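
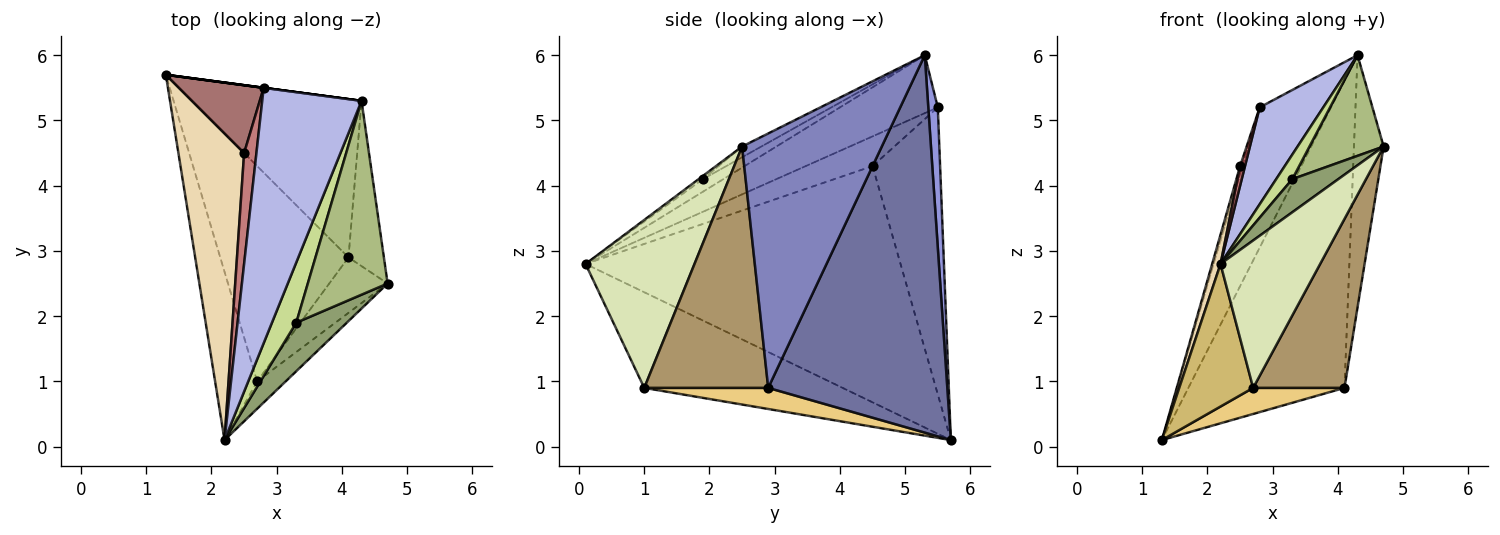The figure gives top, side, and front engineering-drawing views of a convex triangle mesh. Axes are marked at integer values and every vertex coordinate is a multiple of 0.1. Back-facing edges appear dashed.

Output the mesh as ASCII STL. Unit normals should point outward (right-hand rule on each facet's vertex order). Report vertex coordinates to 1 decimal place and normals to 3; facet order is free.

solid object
 facet normal 0.714 0.622 -0.321
  outer loop
   vertex 4.1 2.9 0.9
   vertex 1.3 5.7 0.1
   vertex 4.3 5.3 6.0
  endloop
 endfacet
 facet normal 0.969 0.206 -0.135
  outer loop
   vertex 4.1 2.9 0.9
   vertex 4.3 5.3 6.0
   vertex 4.7 2.5 4.6
  endloop
 endfacet
 facet normal 0.132 0.991 0.000
  outer loop
   vertex 2.8 5.5 5.2
   vertex 4.3 5.3 6.0
   vertex 1.3 5.7 0.1
  endloop
 endfacet
 facet normal -0.479 -0.311 0.821
  outer loop
   vertex 2.8 5.5 5.2
   vertex 2.2 0.1 2.8
   vertex 4.3 5.3 6.0
  endloop
 endfacet
 facet normal -0.053 -0.563 0.825
  outer loop
   vertex 3.3 1.9 4.1
   vertex 2.2 0.1 2.8
   vertex 4.7 2.5 4.6
  endloop
 endfacet
 facet normal -0.119 -0.458 0.881
  outer loop
   vertex 3.3 1.9 4.1
   vertex 4.7 2.5 4.6
   vertex 4.3 5.3 6.0
  endloop
 endfacet
 facet normal -0.431 -0.340 0.836
  outer loop
   vertex 3.3 1.9 4.1
   vertex 4.3 5.3 6.0
   vertex 2.2 0.1 2.8
  endloop
 endfacet
 facet normal 0.732 -0.670 -0.124
  outer loop
   vertex 2.7 1.0 0.9
   vertex 4.7 2.5 4.6
   vertex 2.2 0.1 2.8
  endloop
 endfacet
 facet normal 0.790 -0.582 -0.191
  outer loop
   vertex 2.7 1.0 0.9
   vertex 4.1 2.9 0.9
   vertex 4.7 2.5 4.6
  endloop
 endfacet
 facet normal -0.866 -0.323 -0.381
  outer loop
   vertex 2.7 1.0 0.9
   vertex 2.2 0.1 2.8
   vertex 1.3 5.7 0.1
  endloop
 endfacet
 facet normal 0.161 -0.119 -0.980
  outer loop
   vertex 2.7 1.0 0.9
   vertex 1.3 5.7 0.1
   vertex 4.1 2.9 0.9
  endloop
 endfacet
 facet normal -0.963 -0.026 0.268
  outer loop
   vertex 2.5 4.5 4.3
   vertex 1.3 5.7 0.1
   vertex 2.2 0.1 2.8
  endloop
 endfacet
 facet normal -0.959 0.033 0.283
  outer loop
   vertex 2.5 4.5 4.3
   vertex 2.8 5.5 5.2
   vertex 1.3 5.7 0.1
  endloop
 endfacet
 facet normal -0.922 -0.067 0.382
  outer loop
   vertex 2.5 4.5 4.3
   vertex 2.2 0.1 2.8
   vertex 2.8 5.5 5.2
  endloop
 endfacet
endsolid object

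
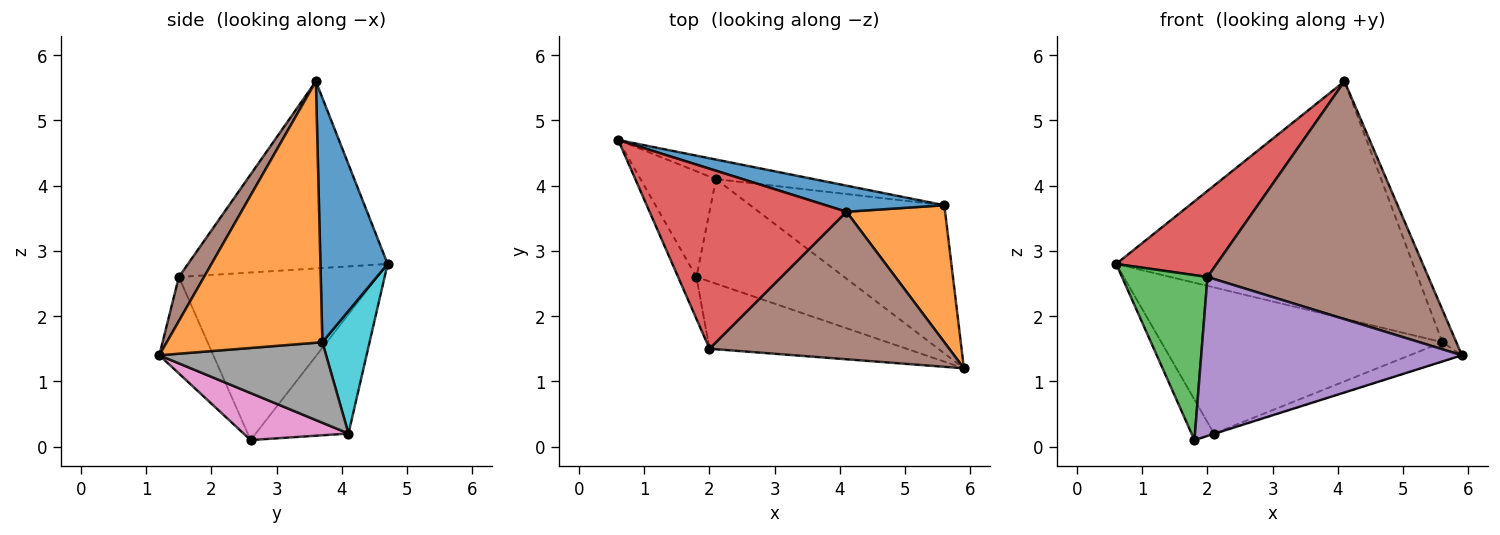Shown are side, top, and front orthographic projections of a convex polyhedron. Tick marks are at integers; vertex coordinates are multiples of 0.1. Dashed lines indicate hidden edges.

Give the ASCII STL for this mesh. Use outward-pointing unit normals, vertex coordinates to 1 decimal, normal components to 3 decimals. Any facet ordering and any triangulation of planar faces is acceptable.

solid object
 facet normal 0.220 0.970 0.107
  outer loop
   vertex 5.6 3.7 1.6
   vertex 0.6 4.7 2.8
   vertex 4.1 3.6 5.6
  endloop
 endfacet
 facet normal 0.932 0.084 0.352
  outer loop
   vertex 5.6 3.7 1.6
   vertex 4.1 3.6 5.6
   vertex 5.9 1.2 1.4
  endloop
 endfacet
 facet normal -0.914 -0.394 -0.100
  outer loop
   vertex 2.0 1.5 2.6
   vertex 0.6 4.7 2.8
   vertex 1.8 2.6 0.1
  endloop
 endfacet
 facet normal -0.651 -0.328 0.685
  outer loop
   vertex 2.0 1.5 2.6
   vertex 4.1 3.6 5.6
   vertex 0.6 4.7 2.8
  endloop
 endfacet
 facet normal -0.187 -0.905 -0.383
  outer loop
   vertex 2.0 1.5 2.6
   vertex 1.8 2.6 0.1
   vertex 5.9 1.2 1.4
  endloop
 endfacet
 facet normal 0.096 -0.846 0.525
  outer loop
   vertex 2.0 1.5 2.6
   vertex 5.9 1.2 1.4
   vertex 4.1 3.6 5.6
  endloop
 endfacet
 facet normal 0.303 0.003 -0.953
  outer loop
   vertex 2.1 4.1 0.2
   vertex 5.9 1.2 1.4
   vertex 1.8 2.6 0.1
  endloop
 endfacet
 facet normal 0.380 0.119 -0.917
  outer loop
   vertex 2.1 4.1 0.2
   vertex 5.6 3.7 1.6
   vertex 5.9 1.2 1.4
  endloop
 endfacet
 facet normal -0.828 0.200 -0.524
  outer loop
   vertex 2.1 4.1 0.2
   vertex 1.8 2.6 0.1
   vertex 0.6 4.7 2.8
  endloop
 endfacet
 facet normal 0.164 0.978 -0.131
  outer loop
   vertex 2.1 4.1 0.2
   vertex 0.6 4.7 2.8
   vertex 5.6 3.7 1.6
  endloop
 endfacet
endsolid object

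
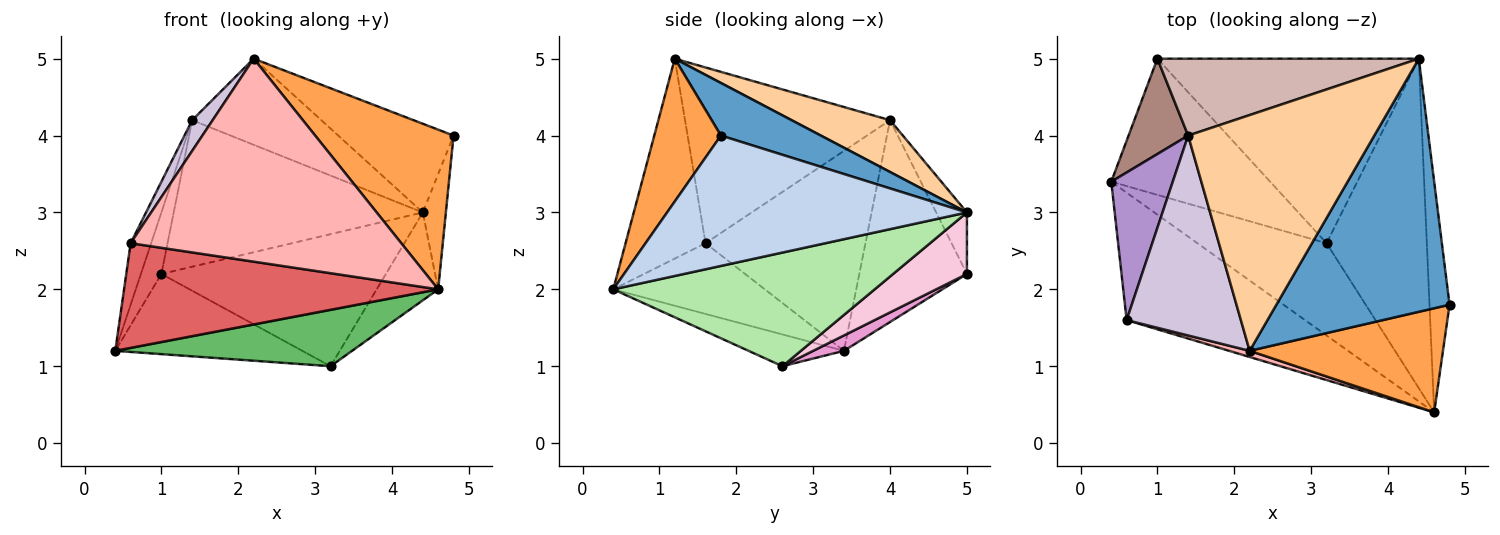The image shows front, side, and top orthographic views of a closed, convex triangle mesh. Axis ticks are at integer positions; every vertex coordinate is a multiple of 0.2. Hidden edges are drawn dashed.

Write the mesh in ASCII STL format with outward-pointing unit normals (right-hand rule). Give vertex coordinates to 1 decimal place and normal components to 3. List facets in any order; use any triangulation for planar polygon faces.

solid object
 facet normal 0.276 0.318 0.907
  outer loop
   vertex 2.2 1.2 5.0
   vertex 4.8 1.8 4.0
   vertex 4.4 5.0 3.0
  endloop
 endfacet
 facet normal 0.986 0.076 -0.152
  outer loop
   vertex 4.6 0.4 2.0
   vertex 4.4 5.0 3.0
   vertex 4.8 1.8 4.0
  endloop
 endfacet
 facet normal 0.374 -0.777 0.506
  outer loop
   vertex 4.6 0.4 2.0
   vertex 4.8 1.8 4.0
   vertex 2.2 1.2 5.0
  endloop
 endfacet
 facet normal 0.253 0.332 0.909
  outer loop
   vertex 1.4 4.0 4.2
   vertex 2.2 1.2 5.0
   vertex 4.4 5.0 3.0
  endloop
 endfacet
 facet normal -0.205 -0.510 -0.835
  outer loop
   vertex 3.2 2.6 1.0
   vertex 4.6 0.4 2.0
   vertex 0.4 3.4 1.2
  endloop
 endfacet
 facet normal 0.738 0.174 -0.652
  outer loop
   vertex 3.2 2.6 1.0
   vertex 4.4 5.0 3.0
   vertex 4.6 0.4 2.0
  endloop
 endfacet
 facet normal -0.293 -0.607 -0.739
  outer loop
   vertex 0.6 1.6 2.6
   vertex 0.4 3.4 1.2
   vertex 4.6 0.4 2.0
  endloop
 endfacet
 facet normal -0.283 -0.959 0.029
  outer loop
   vertex 0.6 1.6 2.6
   vertex 4.6 0.4 2.0
   vertex 2.2 1.2 5.0
  endloop
 endfacet
 facet normal -0.949 0.122 0.292
  outer loop
   vertex 0.6 1.6 2.6
   vertex 1.4 4.0 4.2
   vertex 0.4 3.4 1.2
  endloop
 endfacet
 facet normal -0.836 -0.084 0.543
  outer loop
   vertex 0.6 1.6 2.6
   vertex 2.2 1.2 5.0
   vertex 1.4 4.0 4.2
  endloop
 endfacet
 facet normal -0.943 0.180 0.279
  outer loop
   vertex 1.0 5.0 2.2
   vertex 0.4 3.4 1.2
   vertex 1.4 4.0 4.2
  endloop
 endfacet
 facet normal -0.109 0.880 0.462
  outer loop
   vertex 1.0 5.0 2.2
   vertex 1.4 4.0 4.2
   vertex 4.4 5.0 3.0
  endloop
 endfacet
 facet normal 0.083 0.506 -0.859
  outer loop
   vertex 1.0 5.0 2.2
   vertex 3.2 2.6 1.0
   vertex 0.4 3.4 1.2
  endloop
 endfacet
 facet normal 0.188 0.572 -0.799
  outer loop
   vertex 1.0 5.0 2.2
   vertex 4.4 5.0 3.0
   vertex 3.2 2.6 1.0
  endloop
 endfacet
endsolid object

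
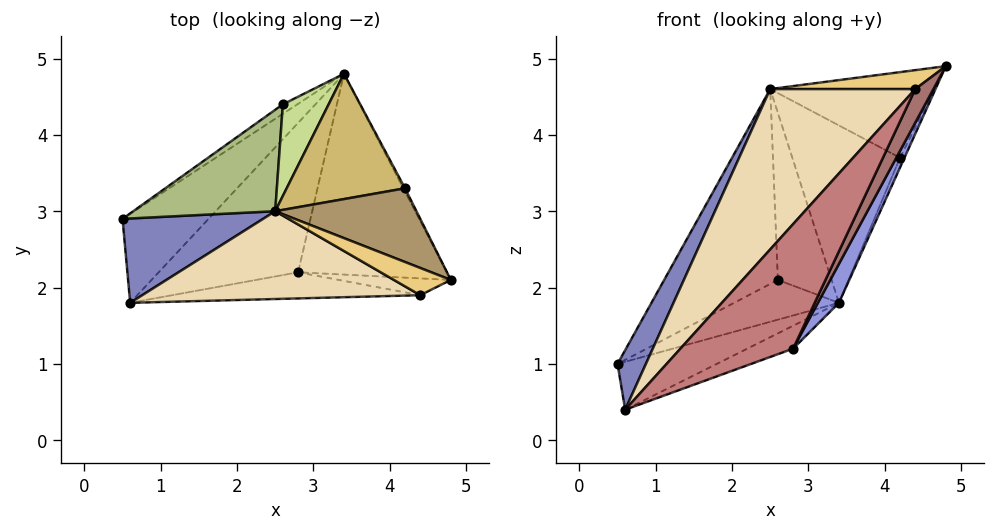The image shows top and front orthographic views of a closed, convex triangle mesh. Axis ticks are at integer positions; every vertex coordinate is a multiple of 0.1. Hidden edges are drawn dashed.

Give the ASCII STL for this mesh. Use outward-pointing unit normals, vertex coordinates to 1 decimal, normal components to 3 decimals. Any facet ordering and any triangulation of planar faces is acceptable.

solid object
 facet normal -0.068 0.473 -0.878
  outer loop
   vertex 0.6 1.8 0.4
   vertex 0.5 2.9 1.0
   vertex 3.4 4.8 1.8
  endloop
 endfacet
 facet normal -0.822 -0.329 0.466
  outer loop
   vertex 2.5 3.0 4.6
   vertex 0.5 2.9 1.0
   vertex 0.6 1.8 0.4
  endloop
 endfacet
 facet normal 0.875 -0.092 -0.475
  outer loop
   vertex 2.8 2.2 1.2
   vertex 3.4 4.8 1.8
   vertex 4.8 2.1 4.9
  endloop
 endfacet
 facet normal 0.315 0.144 -0.938
  outer loop
   vertex 2.8 2.2 1.2
   vertex 0.6 1.8 0.4
   vertex 3.4 4.8 1.8
  endloop
 endfacet
 facet normal -0.497 0.844 -0.201
  outer loop
   vertex 2.6 4.4 2.1
   vertex 3.4 4.8 1.8
   vertex 0.5 2.9 1.0
  endloop
 endfacet
 facet normal -0.659 0.667 0.347
  outer loop
   vertex 2.6 4.4 2.1
   vertex 0.5 2.9 1.0
   vertex 2.5 3.0 4.6
  endloop
 endfacet
 facet normal -0.250 0.849 0.465
  outer loop
   vertex 2.6 4.4 2.1
   vertex 2.5 3.0 4.6
   vertex 3.4 4.8 1.8
  endloop
 endfacet
 facet normal 0.930 0.349 -0.116
  outer loop
   vertex 4.2 3.3 3.7
   vertex 4.8 2.1 4.9
   vertex 3.4 4.8 1.8
  endloop
 endfacet
 facet normal 0.207 0.742 0.638
  outer loop
   vertex 4.2 3.3 3.7
   vertex 2.5 3.0 4.6
   vertex 4.8 2.1 4.9
  endloop
 endfacet
 facet normal 0.159 0.806 0.570
  outer loop
   vertex 4.2 3.3 3.7
   vertex 3.4 4.8 1.8
   vertex 2.5 3.0 4.6
  endloop
 endfacet
 facet normal -0.314 -0.542 0.780
  outer loop
   vertex 4.4 1.9 4.6
   vertex 4.8 2.1 4.9
   vertex 2.5 3.0 4.6
  endloop
 endfacet
 facet normal -0.453 -0.782 0.428
  outer loop
   vertex 4.4 1.9 4.6
   vertex 2.5 3.0 4.6
   vertex 0.6 1.8 0.4
  endloop
 endfacet
 facet normal 0.616 -0.704 -0.352
  outer loop
   vertex 4.4 1.9 4.6
   vertex 2.8 2.2 1.2
   vertex 4.8 2.1 4.9
  endloop
 endfacet
 facet normal 0.245 -0.949 -0.199
  outer loop
   vertex 4.4 1.9 4.6
   vertex 0.6 1.8 0.4
   vertex 2.8 2.2 1.2
  endloop
 endfacet
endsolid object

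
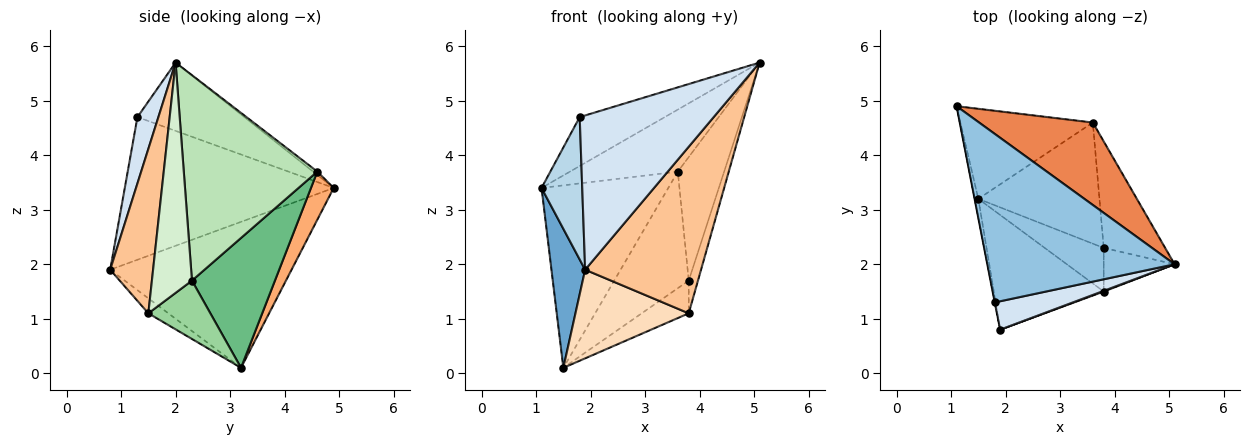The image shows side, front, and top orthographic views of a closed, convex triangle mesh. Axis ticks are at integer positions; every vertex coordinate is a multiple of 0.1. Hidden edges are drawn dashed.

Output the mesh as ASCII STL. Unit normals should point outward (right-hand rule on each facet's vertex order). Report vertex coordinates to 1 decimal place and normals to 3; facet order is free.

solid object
 facet normal -0.983 -0.183 -0.025
  outer loop
   vertex 1.5 3.2 0.1
   vertex 1.9 0.8 1.9
   vertex 1.1 4.9 3.4
  endloop
 endfacet
 facet normal -0.330 0.263 0.906
  outer loop
   vertex 1.8 1.3 4.7
   vertex 5.1 2.0 5.7
   vertex 1.1 4.9 3.4
  endloop
 endfacet
 facet normal -0.982 -0.191 -0.001
  outer loop
   vertex 1.8 1.3 4.7
   vertex 1.1 4.9 3.4
   vertex 1.9 0.8 1.9
  endloop
 endfacet
 facet normal 0.152 -0.972 0.179
  outer loop
   vertex 1.8 1.3 4.7
   vertex 1.9 0.8 1.9
   vertex 5.1 2.0 5.7
  endloop
 endfacet
 facet normal -0.024 0.601 0.799
  outer loop
   vertex 3.6 4.6 3.7
   vertex 1.1 4.9 3.4
   vertex 5.1 2.0 5.7
  endloop
 endfacet
 facet normal 0.159 0.885 -0.437
  outer loop
   vertex 3.6 4.6 3.7
   vertex 1.5 3.2 0.1
   vertex 1.1 4.9 3.4
  endloop
 endfacet
 facet normal 0.347 -0.938 0.004
  outer loop
   vertex 3.8 1.5 1.1
   vertex 5.1 2.0 5.7
   vertex 1.9 0.8 1.9
  endloop
 endfacet
 facet normal -0.107 -0.608 -0.787
  outer loop
   vertex 3.8 1.5 1.1
   vertex 1.9 0.8 1.9
   vertex 1.5 3.2 0.1
  endloop
 endfacet
 facet normal 0.611 0.549 -0.570
  outer loop
   vertex 3.8 2.3 1.7
   vertex 1.5 3.2 0.1
   vertex 3.6 4.6 3.7
  endloop
 endfacet
 facet normal 0.621 0.471 -0.627
  outer loop
   vertex 3.8 2.3 1.7
   vertex 3.8 1.5 1.1
   vertex 1.5 3.2 0.1
  endloop
 endfacet
 facet normal 0.909 0.315 -0.272
  outer loop
   vertex 3.8 2.3 1.7
   vertex 3.6 4.6 3.7
   vertex 5.1 2.0 5.7
  endloop
 endfacet
 facet normal 0.933 0.215 -0.287
  outer loop
   vertex 3.8 2.3 1.7
   vertex 5.1 2.0 5.7
   vertex 3.8 1.5 1.1
  endloop
 endfacet
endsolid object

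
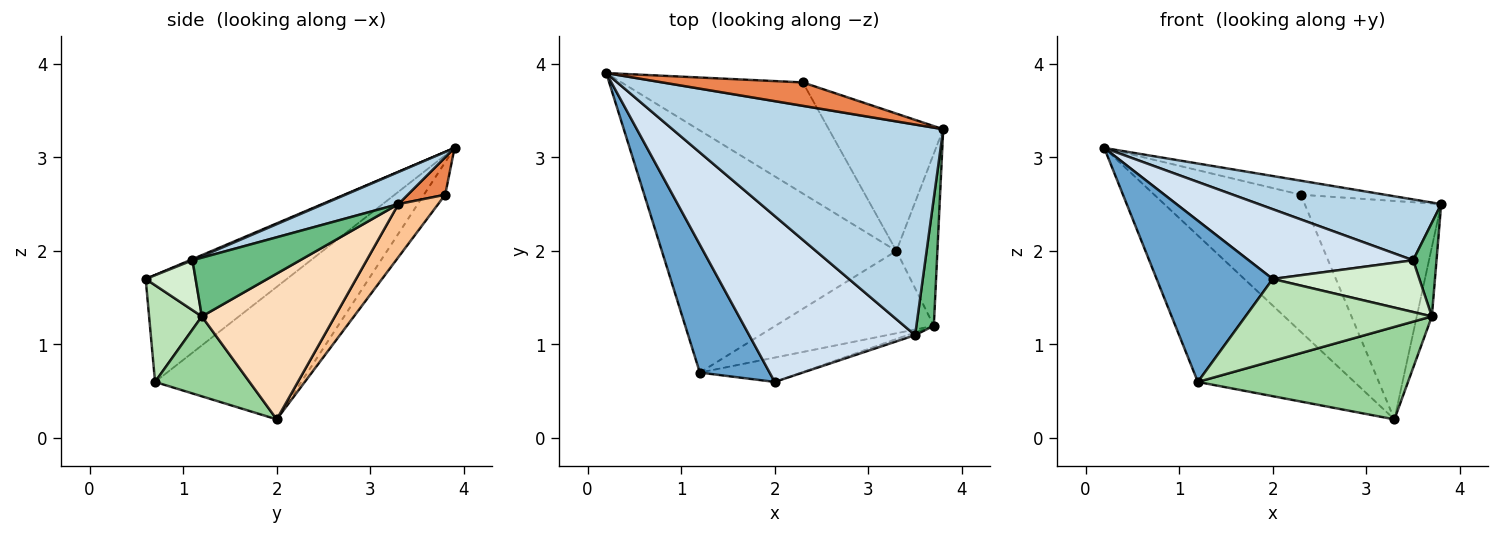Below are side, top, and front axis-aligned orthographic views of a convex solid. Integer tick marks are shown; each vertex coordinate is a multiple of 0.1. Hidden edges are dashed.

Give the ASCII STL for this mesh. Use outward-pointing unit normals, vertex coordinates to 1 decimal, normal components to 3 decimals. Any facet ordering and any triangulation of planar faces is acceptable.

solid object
 facet normal -0.690 -0.567 0.450
  outer loop
   vertex 1.2 0.7 0.6
   vertex 2.0 0.6 1.7
   vertex 0.2 3.9 3.1
  endloop
 endfacet
 facet normal -0.435 0.466 -0.770
  outer loop
   vertex 1.2 0.7 0.6
   vertex 0.2 3.9 3.1
   vertex 3.3 2.0 0.2
  endloop
 endfacet
 facet normal 0.113 -0.276 0.955
  outer loop
   vertex 3.5 1.1 1.9
   vertex 3.8 3.3 2.5
   vertex 0.2 3.9 3.1
  endloop
 endfacet
 facet normal 0.006 -0.388 0.922
  outer loop
   vertex 3.5 1.1 1.9
   vertex 0.2 3.9 3.1
   vertex 2.0 0.6 1.7
  endloop
 endfacet
 facet normal 0.223 0.502 0.836
  outer loop
   vertex 2.3 3.8 2.6
   vertex 0.2 3.9 3.1
   vertex 3.8 3.3 2.5
  endloop
 endfacet
 facet normal -0.112 0.772 -0.626
  outer loop
   vertex 2.3 3.8 2.6
   vertex 3.3 2.0 0.2
   vertex 0.2 3.9 3.1
  endloop
 endfacet
 facet normal 0.240 0.822 -0.517
  outer loop
   vertex 2.3 3.8 2.6
   vertex 3.8 3.3 2.5
   vertex 3.3 2.0 0.2
  endloop
 endfacet
 facet normal 0.957 0.108 -0.269
  outer loop
   vertex 3.7 1.2 1.3
   vertex 3.3 2.0 0.2
   vertex 3.8 3.3 2.5
  endloop
 endfacet
 facet normal 0.938 -0.204 0.279
  outer loop
   vertex 3.7 1.2 1.3
   vertex 3.8 3.3 2.5
   vertex 3.5 1.1 1.9
  endloop
 endfacet
 facet normal 0.318 -0.708 -0.631
  outer loop
   vertex 3.7 1.2 1.3
   vertex 1.2 0.7 0.6
   vertex 3.3 2.0 0.2
  endloop
 endfacet
 facet normal 0.262 -0.925 -0.275
  outer loop
   vertex 3.7 1.2 1.3
   vertex 2.0 0.6 1.7
   vertex 1.2 0.7 0.6
  endloop
 endfacet
 facet normal 0.322 -0.945 -0.050
  outer loop
   vertex 3.7 1.2 1.3
   vertex 3.5 1.1 1.9
   vertex 2.0 0.6 1.7
  endloop
 endfacet
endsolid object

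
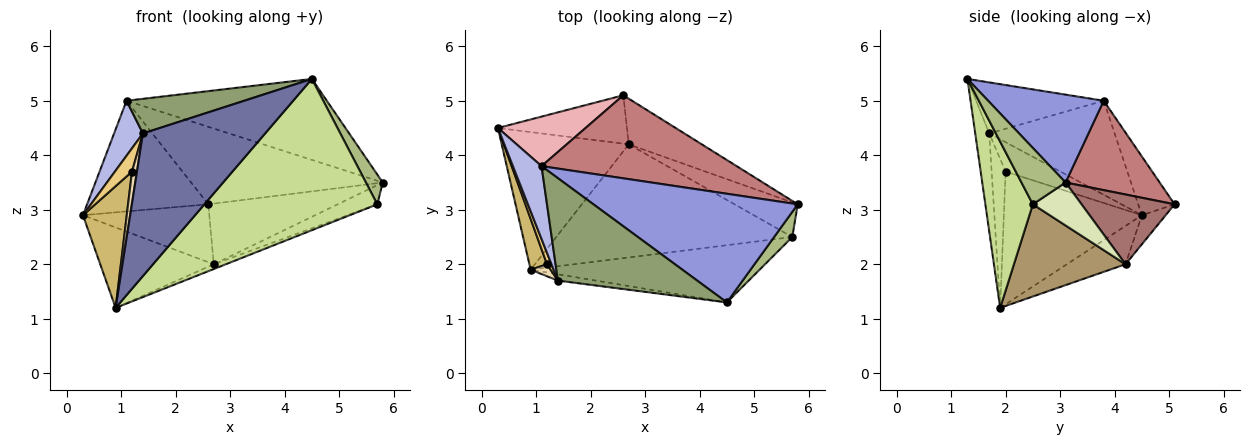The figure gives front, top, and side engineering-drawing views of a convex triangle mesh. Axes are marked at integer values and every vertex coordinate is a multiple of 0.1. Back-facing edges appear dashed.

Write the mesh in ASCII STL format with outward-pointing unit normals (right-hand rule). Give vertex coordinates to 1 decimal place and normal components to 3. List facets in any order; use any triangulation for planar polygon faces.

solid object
 facet normal -0.114 -0.993 -0.044
  outer loop
   vertex 1.4 1.7 4.4
   vertex 0.9 1.9 1.2
   vertex 4.5 1.3 5.4
  endloop
 endfacet
 facet normal -0.252 0.488 -0.836
  outer loop
   vertex 2.7 4.2 2.0
   vertex 0.9 1.9 1.2
   vertex 0.3 4.5 2.9
  endloop
 endfacet
 facet normal 0.326 0.565 0.758
  outer loop
   vertex 1.1 3.8 5.0
   vertex 4.5 1.3 5.4
   vertex 5.8 3.1 3.5
  endloop
 endfacet
 facet normal -0.934 -0.215 0.284
  outer loop
   vertex 1.1 3.8 5.0
   vertex 0.3 4.5 2.9
   vertex 1.4 1.7 4.4
  endloop
 endfacet
 facet normal -0.328 -0.303 0.895
  outer loop
   vertex 1.1 3.8 5.0
   vertex 1.4 1.7 4.4
   vertex 4.5 1.3 5.4
  endloop
 endfacet
 facet normal 0.895 -0.341 0.289
  outer loop
   vertex 5.7 2.5 3.1
   vertex 5.8 3.1 3.5
   vertex 4.5 1.3 5.4
  endloop
 endfacet
 facet normal 0.249 -0.906 -0.343
  outer loop
   vertex 5.7 2.5 3.1
   vertex 4.5 1.3 5.4
   vertex 0.9 1.9 1.2
  endloop
 endfacet
 facet normal 0.511 0.416 -0.752
  outer loop
   vertex 5.7 2.5 3.1
   vertex 2.7 4.2 2.0
   vertex 5.8 3.1 3.5
  endloop
 endfacet
 facet normal 0.364 0.039 -0.931
  outer loop
   vertex 5.7 2.5 3.1
   vertex 0.9 1.9 1.2
   vertex 2.7 4.2 2.0
  endloop
 endfacet
 facet normal -0.946 -0.300 0.125
  outer loop
   vertex 1.2 2.0 3.7
   vertex 0.3 4.5 2.9
   vertex 0.9 1.9 1.2
  endloop
 endfacet
 facet normal -0.945 -0.294 0.144
  outer loop
   vertex 1.2 2.0 3.7
   vertex 1.4 1.7 4.4
   vertex 0.3 4.5 2.9
  endloop
 endfacet
 facet normal -0.935 -0.331 0.125
  outer loop
   vertex 1.2 2.0 3.7
   vertex 0.9 1.9 1.2
   vertex 1.4 1.7 4.4
  endloop
 endfacet
 facet normal 0.498 0.693 -0.521
  outer loop
   vertex 2.6 5.1 3.1
   vertex 5.8 3.1 3.5
   vertex 2.7 4.2 2.0
  endloop
 endfacet
 facet normal 0.318 0.647 0.693
  outer loop
   vertex 2.6 5.1 3.1
   vertex 1.1 3.8 5.0
   vertex 5.8 3.1 3.5
  endloop
 endfacet
 facet normal -0.143 0.760 -0.634
  outer loop
   vertex 2.6 5.1 3.1
   vertex 2.7 4.2 2.0
   vertex 0.3 4.5 2.9
  endloop
 endfacet
 facet normal -0.264 0.880 0.394
  outer loop
   vertex 2.6 5.1 3.1
   vertex 0.3 4.5 2.9
   vertex 1.1 3.8 5.0
  endloop
 endfacet
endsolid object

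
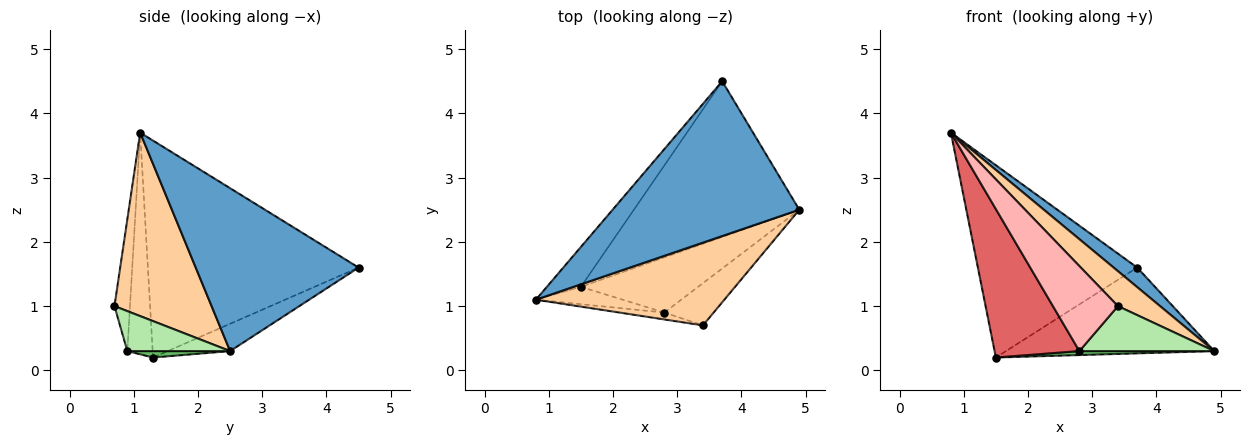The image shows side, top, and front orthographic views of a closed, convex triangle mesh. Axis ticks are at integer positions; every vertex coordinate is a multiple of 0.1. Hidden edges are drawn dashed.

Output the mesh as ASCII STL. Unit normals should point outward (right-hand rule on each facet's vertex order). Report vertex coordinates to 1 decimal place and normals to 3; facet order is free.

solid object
 facet normal 0.654 -0.095 0.750
  outer loop
   vertex 3.7 4.5 1.6
   vertex 0.8 1.1 3.7
   vertex 4.9 2.5 0.3
  endloop
 endfacet
 facet normal -0.791 0.598 -0.124
  outer loop
   vertex 1.5 1.3 0.2
   vertex 0.8 1.1 3.7
   vertex 3.7 4.5 1.6
  endloop
 endfacet
 facet normal -0.143 0.478 -0.867
  outer loop
   vertex 1.5 1.3 0.2
   vertex 3.7 4.5 1.6
   vertex 4.9 2.5 0.3
  endloop
 endfacet
 facet normal 0.668 -0.290 0.686
  outer loop
   vertex 3.4 0.7 1.0
   vertex 4.9 2.5 0.3
   vertex 0.8 1.1 3.7
  endloop
 endfacet
 facet normal 0.055 -0.072 -0.996
  outer loop
   vertex 2.8 0.9 0.3
   vertex 1.5 1.3 0.2
   vertex 4.9 2.5 0.3
  endloop
 endfacet
 facet normal 0.486 -0.637 -0.598
  outer loop
   vertex 2.8 0.9 0.3
   vertex 4.9 2.5 0.3
   vertex 3.4 0.7 1.0
  endloop
 endfacet
 facet normal -0.284 -0.952 -0.111
  outer loop
   vertex 2.8 0.9 0.3
   vertex 0.8 1.1 3.7
   vertex 1.5 1.3 0.2
  endloop
 endfacet
 facet normal -0.231 -0.970 -0.079
  outer loop
   vertex 2.8 0.9 0.3
   vertex 3.4 0.7 1.0
   vertex 0.8 1.1 3.7
  endloop
 endfacet
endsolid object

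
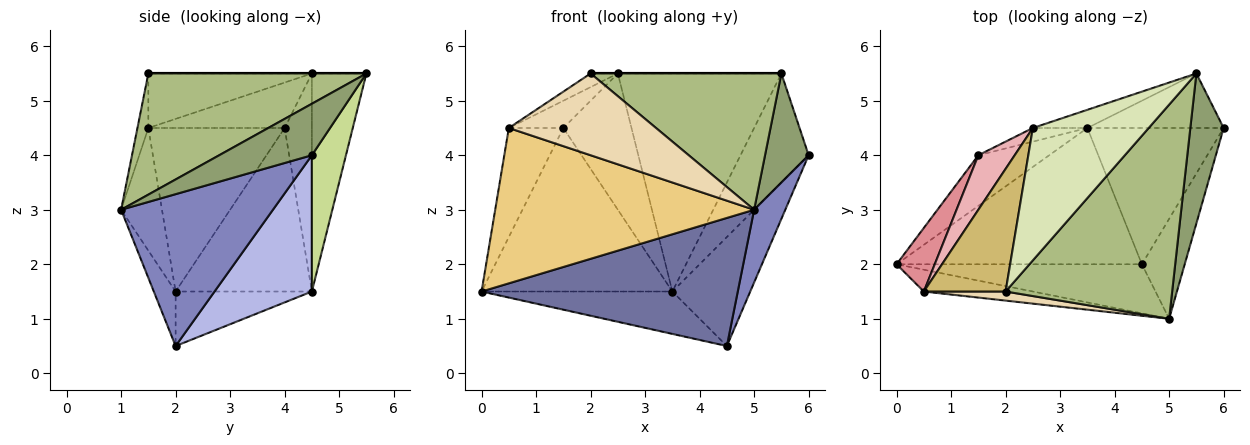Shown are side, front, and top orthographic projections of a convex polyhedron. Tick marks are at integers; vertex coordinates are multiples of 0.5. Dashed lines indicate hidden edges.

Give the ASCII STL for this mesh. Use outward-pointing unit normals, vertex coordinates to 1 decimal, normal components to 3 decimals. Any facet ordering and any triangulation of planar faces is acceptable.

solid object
 facet normal -0.079 -0.931 -0.357
  outer loop
   vertex 4.5 2.0 0.5
   vertex 5.0 1.0 3.0
   vertex 0.0 2.0 1.5
  endloop
 endfacet
 facet normal 0.944 -0.194 -0.266
  outer loop
   vertex 4.5 2.0 0.5
   vertex 6.0 4.5 4.0
   vertex 5.0 1.0 3.0
  endloop
 endfacet
 facet normal -0.208 0.291 -0.934
  outer loop
   vertex 3.5 4.5 1.5
   vertex 4.5 2.0 0.5
   vertex 0.0 2.0 1.5
  endloop
 endfacet
 facet normal 0.615 0.492 -0.615
  outer loop
   vertex 3.5 4.5 1.5
   vertex 6.0 4.5 4.0
   vertex 4.5 2.0 0.5
  endloop
 endfacet
 facet normal 0.781 -0.367 0.505
  outer loop
   vertex 5.5 5.5 5.5
   vertex 5.0 1.0 3.0
   vertex 6.0 4.5 4.0
  endloop
 endfacet
 facet normal 0.523 -0.458 0.719
  outer loop
   vertex 5.5 5.5 5.5
   vertex 2.0 1.5 5.5
   vertex 5.0 1.0 3.0
  endloop
 endfacet
 facet normal 0.408 0.816 -0.408
  outer loop
   vertex 5.5 5.5 5.5
   vertex 6.0 4.5 4.0
   vertex 3.5 4.5 1.5
  endloop
 endfacet
 facet normal 0.000 0.000 1.000
  outer loop
   vertex 2.5 4.5 5.5
   vertex 2.0 1.5 5.5
   vertex 5.5 5.5 5.5
  endloop
 endfacet
 facet normal -0.315 0.946 -0.079
  outer loop
   vertex 2.5 4.5 5.5
   vertex 5.5 5.5 5.5
   vertex 3.5 4.5 1.5
  endloop
 endfacet
 facet normal -0.552 0.092 0.829
  outer loop
   vertex 0.5 1.5 4.5
   vertex 2.0 1.5 5.5
   vertex 2.5 4.5 5.5
  endloop
 endfacet
 facet normal -0.154 -0.978 -0.137
  outer loop
   vertex 0.5 1.5 4.5
   vertex 0.0 2.0 1.5
   vertex 5.0 1.0 3.0
  endloop
 endfacet
 facet normal -0.073 -0.991 0.110
  outer loop
   vertex 0.5 1.5 4.5
   vertex 5.0 1.0 3.0
   vertex 2.0 1.5 5.5
  endloop
 endfacet
 facet normal -0.564 0.789 -0.244
  outer loop
   vertex 1.5 4.0 4.5
   vertex 3.5 4.5 1.5
   vertex 0.0 2.0 1.5
  endloop
 endfacet
 facet normal -0.370 0.925 -0.092
  outer loop
   vertex 1.5 4.0 4.5
   vertex 2.5 4.5 5.5
   vertex 3.5 4.5 1.5
  endloop
 endfacet
 facet normal -0.907 0.363 0.212
  outer loop
   vertex 1.5 4.0 4.5
   vertex 0.0 2.0 1.5
   vertex 0.5 1.5 4.5
  endloop
 endfacet
 facet normal -0.745 0.298 0.596
  outer loop
   vertex 1.5 4.0 4.5
   vertex 0.5 1.5 4.5
   vertex 2.5 4.5 5.5
  endloop
 endfacet
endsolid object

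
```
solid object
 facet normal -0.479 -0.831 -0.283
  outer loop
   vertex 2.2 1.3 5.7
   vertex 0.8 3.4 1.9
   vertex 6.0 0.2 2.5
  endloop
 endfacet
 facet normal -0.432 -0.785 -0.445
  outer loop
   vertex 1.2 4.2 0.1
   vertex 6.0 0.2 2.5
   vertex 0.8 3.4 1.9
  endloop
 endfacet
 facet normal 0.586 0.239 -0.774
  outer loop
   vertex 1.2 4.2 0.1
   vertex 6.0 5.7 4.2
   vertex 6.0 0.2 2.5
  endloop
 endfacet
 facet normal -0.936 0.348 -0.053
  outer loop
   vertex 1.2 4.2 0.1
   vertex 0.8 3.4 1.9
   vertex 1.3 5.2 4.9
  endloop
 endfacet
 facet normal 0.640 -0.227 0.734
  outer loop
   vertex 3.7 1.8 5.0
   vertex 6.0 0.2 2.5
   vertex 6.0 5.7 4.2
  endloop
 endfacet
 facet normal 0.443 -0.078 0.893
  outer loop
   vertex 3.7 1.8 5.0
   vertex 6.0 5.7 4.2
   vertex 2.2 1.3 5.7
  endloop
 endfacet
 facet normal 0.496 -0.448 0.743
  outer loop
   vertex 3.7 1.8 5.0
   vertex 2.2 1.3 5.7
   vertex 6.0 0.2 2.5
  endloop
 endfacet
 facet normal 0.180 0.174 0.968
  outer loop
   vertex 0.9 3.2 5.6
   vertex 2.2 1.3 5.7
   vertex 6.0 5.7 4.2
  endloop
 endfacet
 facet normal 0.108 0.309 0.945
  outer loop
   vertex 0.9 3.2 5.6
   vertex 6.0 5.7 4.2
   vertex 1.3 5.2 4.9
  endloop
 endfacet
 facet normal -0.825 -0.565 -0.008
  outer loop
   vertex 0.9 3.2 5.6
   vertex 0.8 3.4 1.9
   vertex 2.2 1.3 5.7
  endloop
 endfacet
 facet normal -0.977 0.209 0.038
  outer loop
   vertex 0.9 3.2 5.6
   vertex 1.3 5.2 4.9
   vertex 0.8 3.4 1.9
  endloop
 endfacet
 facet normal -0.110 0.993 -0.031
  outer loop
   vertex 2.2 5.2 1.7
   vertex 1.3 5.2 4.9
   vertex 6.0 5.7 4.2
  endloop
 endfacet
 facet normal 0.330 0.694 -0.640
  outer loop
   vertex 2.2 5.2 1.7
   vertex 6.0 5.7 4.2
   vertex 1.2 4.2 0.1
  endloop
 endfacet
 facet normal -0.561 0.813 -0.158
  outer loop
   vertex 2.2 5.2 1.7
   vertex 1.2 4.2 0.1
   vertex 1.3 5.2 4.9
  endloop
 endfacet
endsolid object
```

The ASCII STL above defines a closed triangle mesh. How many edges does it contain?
21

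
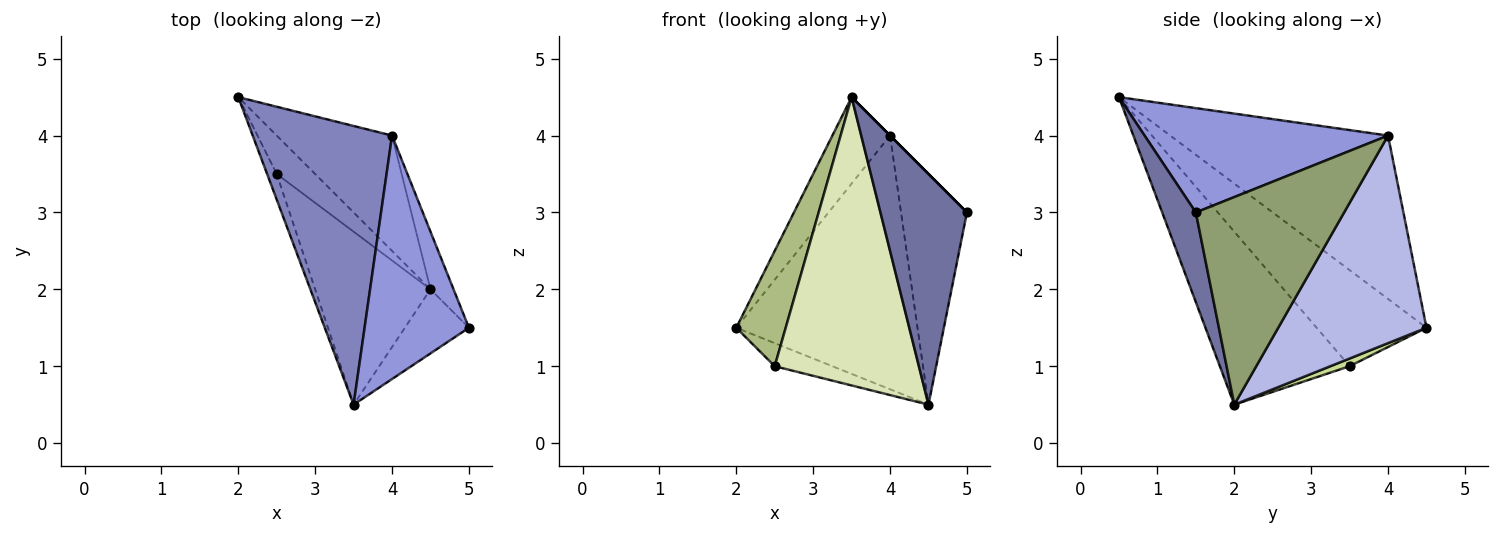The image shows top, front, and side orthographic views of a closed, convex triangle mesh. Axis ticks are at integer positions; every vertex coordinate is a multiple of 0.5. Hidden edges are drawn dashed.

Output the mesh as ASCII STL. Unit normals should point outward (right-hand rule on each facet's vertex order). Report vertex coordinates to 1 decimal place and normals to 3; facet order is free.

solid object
 facet normal 0.351 -0.902 -0.251
  outer loop
   vertex 4.5 2.0 0.5
   vertex 5.0 1.5 3.0
   vertex 3.5 0.5 4.5
  endloop
 endfacet
 facet normal -0.746 0.197 0.636
  outer loop
   vertex 4.0 4.0 4.0
   vertex 2.0 4.5 1.5
   vertex 3.5 0.5 4.5
  endloop
 endfacet
 facet normal 0.707 0.000 0.707
  outer loop
   vertex 4.0 4.0 4.0
   vertex 3.5 0.5 4.5
   vertex 5.0 1.5 3.0
  endloop
 endfacet
 facet normal 0.597 0.730 -0.332
  outer loop
   vertex 4.0 4.0 4.0
   vertex 4.5 2.0 0.5
   vertex 2.0 4.5 1.5
  endloop
 endfacet
 facet normal 0.909 0.404 -0.101
  outer loop
   vertex 4.0 4.0 4.0
   vertex 5.0 1.5 3.0
   vertex 4.5 2.0 0.5
  endloop
 endfacet
 facet normal -0.908 -0.409 -0.091
  outer loop
   vertex 2.5 3.5 1.0
   vertex 3.5 0.5 4.5
   vertex 2.0 4.5 1.5
  endloop
 endfacet
 facet normal 0.169 0.507 -0.845
  outer loop
   vertex 2.5 3.5 1.0
   vertex 2.0 4.5 1.5
   vertex 4.5 2.0 0.5
  endloop
 endfacet
 facet normal -0.611 -0.679 -0.407
  outer loop
   vertex 2.5 3.5 1.0
   vertex 4.5 2.0 0.5
   vertex 3.5 0.5 4.5
  endloop
 endfacet
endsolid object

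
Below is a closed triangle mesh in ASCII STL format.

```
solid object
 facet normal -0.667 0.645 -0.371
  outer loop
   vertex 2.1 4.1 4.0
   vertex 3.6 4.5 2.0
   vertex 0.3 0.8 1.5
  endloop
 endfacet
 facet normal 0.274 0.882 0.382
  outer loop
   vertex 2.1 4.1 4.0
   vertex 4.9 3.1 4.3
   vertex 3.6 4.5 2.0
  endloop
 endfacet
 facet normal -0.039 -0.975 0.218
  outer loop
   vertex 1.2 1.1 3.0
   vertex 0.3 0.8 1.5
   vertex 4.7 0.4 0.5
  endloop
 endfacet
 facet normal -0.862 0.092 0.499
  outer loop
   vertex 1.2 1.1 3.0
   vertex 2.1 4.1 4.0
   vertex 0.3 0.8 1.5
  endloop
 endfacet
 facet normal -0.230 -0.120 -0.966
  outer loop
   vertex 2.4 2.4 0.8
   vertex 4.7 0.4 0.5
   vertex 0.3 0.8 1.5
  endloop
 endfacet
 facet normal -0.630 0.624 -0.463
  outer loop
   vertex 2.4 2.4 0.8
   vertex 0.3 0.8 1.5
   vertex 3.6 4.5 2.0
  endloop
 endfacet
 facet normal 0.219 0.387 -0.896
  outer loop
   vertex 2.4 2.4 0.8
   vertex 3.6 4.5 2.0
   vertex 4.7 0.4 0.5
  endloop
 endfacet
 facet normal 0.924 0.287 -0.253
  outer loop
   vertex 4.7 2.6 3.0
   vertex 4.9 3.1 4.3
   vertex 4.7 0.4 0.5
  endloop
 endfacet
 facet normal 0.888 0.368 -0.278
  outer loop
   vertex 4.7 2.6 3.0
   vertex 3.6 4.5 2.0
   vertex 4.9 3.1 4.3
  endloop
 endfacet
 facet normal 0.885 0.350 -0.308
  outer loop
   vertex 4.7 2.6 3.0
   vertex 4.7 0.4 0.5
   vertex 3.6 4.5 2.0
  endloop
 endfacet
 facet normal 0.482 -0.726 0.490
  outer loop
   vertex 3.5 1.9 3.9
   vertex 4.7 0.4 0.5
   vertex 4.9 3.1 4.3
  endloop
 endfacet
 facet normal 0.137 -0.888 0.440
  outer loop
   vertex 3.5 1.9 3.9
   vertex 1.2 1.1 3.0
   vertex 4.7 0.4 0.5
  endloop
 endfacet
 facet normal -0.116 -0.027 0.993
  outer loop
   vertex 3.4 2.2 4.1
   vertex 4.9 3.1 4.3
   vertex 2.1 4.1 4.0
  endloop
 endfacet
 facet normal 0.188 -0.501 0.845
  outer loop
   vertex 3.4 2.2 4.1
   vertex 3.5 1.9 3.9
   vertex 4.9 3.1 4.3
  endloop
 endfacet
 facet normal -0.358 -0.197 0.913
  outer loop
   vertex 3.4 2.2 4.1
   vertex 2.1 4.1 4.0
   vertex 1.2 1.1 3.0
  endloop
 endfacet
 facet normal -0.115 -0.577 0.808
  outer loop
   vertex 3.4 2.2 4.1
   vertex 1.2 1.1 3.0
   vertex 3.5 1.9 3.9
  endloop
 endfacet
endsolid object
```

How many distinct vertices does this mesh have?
10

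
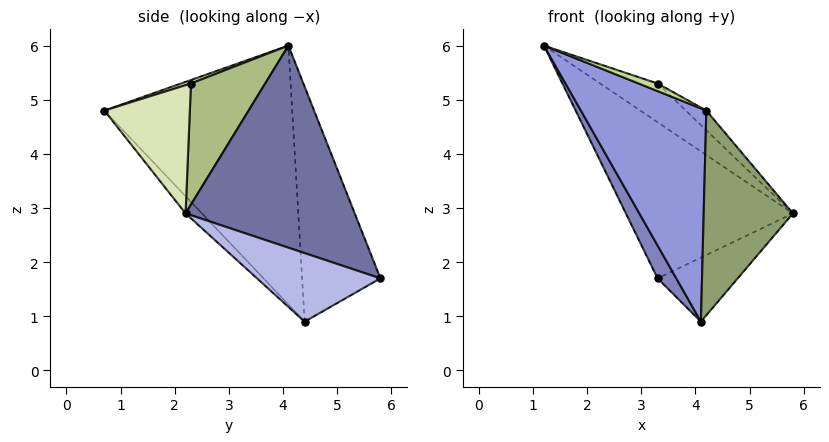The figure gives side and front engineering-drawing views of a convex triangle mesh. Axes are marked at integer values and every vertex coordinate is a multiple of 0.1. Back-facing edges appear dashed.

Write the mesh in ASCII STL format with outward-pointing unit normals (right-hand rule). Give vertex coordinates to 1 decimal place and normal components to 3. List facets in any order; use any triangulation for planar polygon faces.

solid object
 facet normal 0.603 0.596 0.530
  outer loop
   vertex 3.3 5.8 1.7
   vertex 1.2 4.1 6.0
   vertex 5.8 2.2 2.9
  endloop
 endfacet
 facet normal -0.846 -0.202 -0.493
  outer loop
   vertex 4.1 4.4 0.9
   vertex 1.2 4.1 6.0
   vertex 3.3 5.8 1.7
  endloop
 endfacet
 facet normal -0.742 -0.496 -0.451
  outer loop
   vertex 4.1 4.4 0.9
   vertex 4.2 0.7 4.8
   vertex 1.2 4.1 6.0
  endloop
 endfacet
 facet normal 0.833 0.541 -0.113
  outer loop
   vertex 4.1 4.4 0.9
   vertex 3.3 5.8 1.7
   vertex 5.8 2.2 2.9
  endloop
 endfacet
 facet normal -0.132 -0.721 -0.680
  outer loop
   vertex 4.1 4.4 0.9
   vertex 5.8 2.2 2.9
   vertex 4.2 0.7 4.8
  endloop
 endfacet
 facet normal 0.618 0.478 0.624
  outer loop
   vertex 3.3 2.3 5.3
   vertex 5.8 2.2 2.9
   vertex 1.2 4.1 6.0
  endloop
 endfacet
 facet normal 0.122 -0.233 0.965
  outer loop
   vertex 3.3 2.3 5.3
   vertex 1.2 4.1 6.0
   vertex 4.2 0.7 4.8
  endloop
 endfacet
 facet normal 0.686 0.165 0.708
  outer loop
   vertex 3.3 2.3 5.3
   vertex 4.2 0.7 4.8
   vertex 5.8 2.2 2.9
  endloop
 endfacet
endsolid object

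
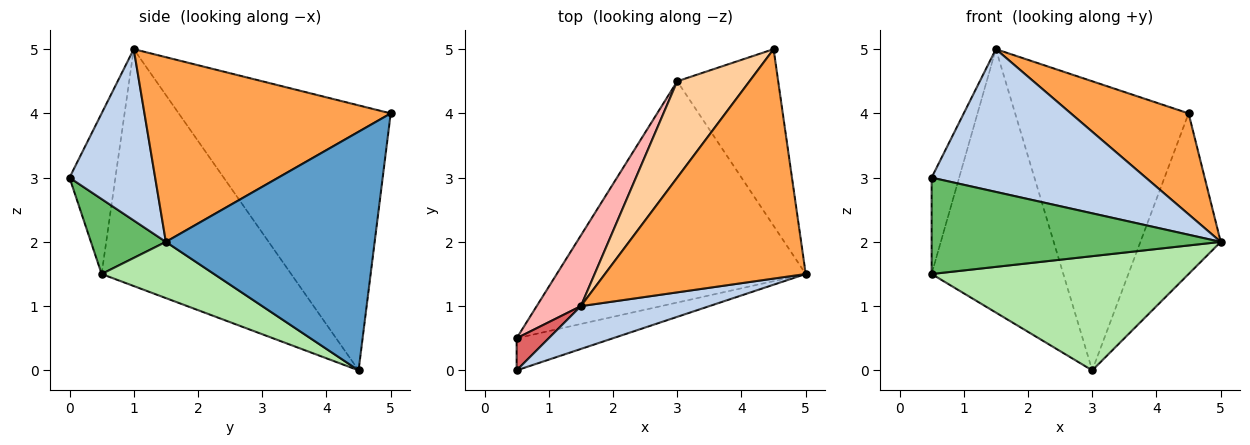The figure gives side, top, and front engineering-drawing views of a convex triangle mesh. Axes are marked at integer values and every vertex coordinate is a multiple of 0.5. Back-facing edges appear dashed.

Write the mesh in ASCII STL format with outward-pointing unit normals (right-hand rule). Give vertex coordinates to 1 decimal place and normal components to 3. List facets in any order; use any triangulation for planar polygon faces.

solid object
 facet normal 0.868 0.334 -0.367
  outer loop
   vertex 3.0 4.5 0.0
   vertex 4.5 5.0 4.0
   vertex 5.0 1.5 2.0
  endloop
 endfacet
 facet normal 0.358 -0.894 0.268
  outer loop
   vertex 1.5 1.0 5.0
   vertex 0.5 0.0 3.0
   vertex 5.0 1.5 2.0
  endloop
 endfacet
 facet normal 0.644 -0.308 0.700
  outer loop
   vertex 1.5 1.0 5.0
   vertex 5.0 1.5 2.0
   vertex 4.5 5.0 4.0
  endloop
 endfacet
 facet normal -0.757 0.620 0.207
  outer loop
   vertex 1.5 1.0 5.0
   vertex 4.5 5.0 4.0
   vertex 3.0 4.5 0.0
  endloop
 endfacet
 facet normal 0.239 -0.921 -0.307
  outer loop
   vertex 0.5 0.5 1.5
   vertex 5.0 1.5 2.0
   vertex 0.5 0.0 3.0
  endloop
 endfacet
 facet normal 0.197 -0.450 -0.871
  outer loop
   vertex 0.5 0.5 1.5
   vertex 3.0 4.5 0.0
   vertex 5.0 1.5 2.0
  endloop
 endfacet
 facet normal -0.845 0.507 0.169
  outer loop
   vertex 0.5 0.5 1.5
   vertex 0.5 0.0 3.0
   vertex 1.5 1.0 5.0
  endloop
 endfacet
 facet normal -0.812 0.564 0.151
  outer loop
   vertex 0.5 0.5 1.5
   vertex 1.5 1.0 5.0
   vertex 3.0 4.5 0.0
  endloop
 endfacet
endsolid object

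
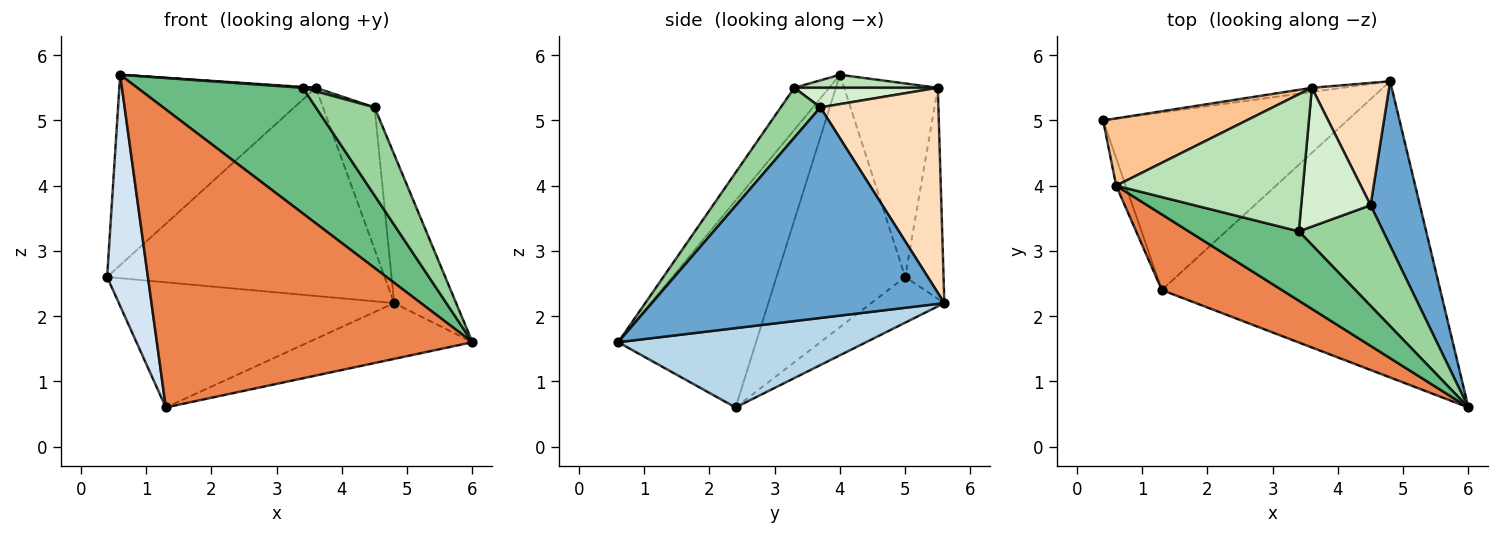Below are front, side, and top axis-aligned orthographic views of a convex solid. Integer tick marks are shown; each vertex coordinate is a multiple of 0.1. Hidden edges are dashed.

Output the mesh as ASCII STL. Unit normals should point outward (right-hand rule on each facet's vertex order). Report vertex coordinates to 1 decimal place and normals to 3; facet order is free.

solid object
 facet normal 0.954 0.202 0.223
  outer loop
   vertex 4.5 3.7 5.2
   vertex 6.0 0.6 1.6
   vertex 4.8 5.6 2.2
  endloop
 endfacet
 facet normal -0.151 0.569 -0.808
  outer loop
   vertex 1.3 2.4 0.6
   vertex 0.4 5.0 2.6
   vertex 4.8 5.6 2.2
  endloop
 endfacet
 facet normal 0.270 0.178 -0.946
  outer loop
   vertex 1.3 2.4 0.6
   vertex 4.8 5.6 2.2
   vertex 6.0 0.6 1.6
  endloop
 endfacet
 facet normal -0.953 -0.302 -0.036
  outer loop
   vertex 1.3 2.4 0.6
   vertex 0.6 4.0 5.7
   vertex 0.4 5.0 2.6
  endloop
 endfacet
 facet normal -0.390 -0.893 0.226
  outer loop
   vertex 1.3 2.4 0.6
   vertex 6.0 0.6 1.6
   vertex 0.6 4.0 5.7
  endloop
 endfacet
 facet normal -0.137 0.990 -0.020
  outer loop
   vertex 3.6 5.5 5.5
   vertex 4.8 5.6 2.2
   vertex 0.4 5.0 2.6
  endloop
 endfacet
 facet normal -0.410 0.860 0.304
  outer loop
   vertex 3.6 5.5 5.5
   vertex 0.4 5.0 2.6
   vertex 0.6 4.0 5.7
  endloop
 endfacet
 facet normal 0.866 0.379 0.326
  outer loop
   vertex 3.6 5.5 5.5
   vertex 4.5 3.7 5.2
   vertex 4.8 5.6 2.2
  endloop
 endfacet
 facet normal -0.181 -0.861 0.475
  outer loop
   vertex 3.4 3.3 5.5
   vertex 0.6 4.0 5.7
   vertex 6.0 0.6 1.6
  endloop
 endfacet
 facet normal 0.406 -0.602 0.688
  outer loop
   vertex 3.4 3.3 5.5
   vertex 6.0 0.6 1.6
   vertex 4.5 3.7 5.2
  endloop
 endfacet
 facet normal 0.070 -0.006 0.998
  outer loop
   vertex 3.4 3.3 5.5
   vertex 3.6 5.5 5.5
   vertex 0.6 4.0 5.7
  endloop
 endfacet
 facet normal 0.271 -0.025 0.962
  outer loop
   vertex 3.4 3.3 5.5
   vertex 4.5 3.7 5.2
   vertex 3.6 5.5 5.5
  endloop
 endfacet
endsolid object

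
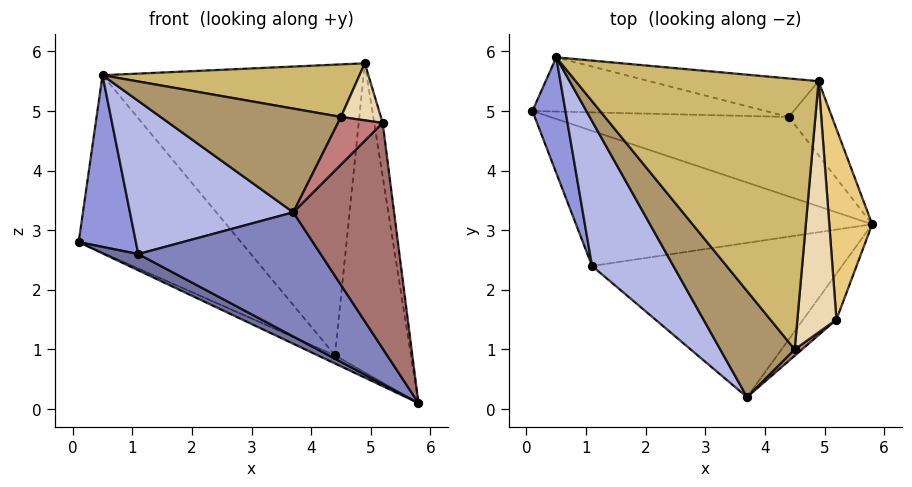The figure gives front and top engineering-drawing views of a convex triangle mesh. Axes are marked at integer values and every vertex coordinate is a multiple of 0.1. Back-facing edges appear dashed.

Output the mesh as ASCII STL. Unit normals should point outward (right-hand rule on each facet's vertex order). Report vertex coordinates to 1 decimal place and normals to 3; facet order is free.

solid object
 facet normal -0.454 -0.107 -0.884
  outer loop
   vertex 1.1 2.4 2.6
   vertex 0.1 5.0 2.8
   vertex 5.8 3.1 0.1
  endloop
 endfacet
 facet normal -0.306 -0.597 -0.742
  outer loop
   vertex 1.1 2.4 2.6
   vertex 5.8 3.1 0.1
   vertex 3.7 0.2 3.3
  endloop
 endfacet
 facet normal -0.898 -0.364 0.245
  outer loop
   vertex 1.1 2.4 2.6
   vertex 0.5 5.9 5.6
   vertex 0.1 5.0 2.8
  endloop
 endfacet
 facet normal -0.625 -0.567 0.537
  outer loop
   vertex 1.1 2.4 2.6
   vertex 3.7 0.2 3.3
   vertex 0.5 5.9 5.6
  endloop
 endfacet
 facet normal -0.401 0.094 -0.911
  outer loop
   vertex 4.4 4.9 0.9
   vertex 5.8 3.1 0.1
   vertex 0.1 5.0 2.8
  endloop
 endfacet
 facet normal 0.745 0.649 -0.155
  outer loop
   vertex 4.4 4.9 0.9
   vertex 4.9 5.5 5.8
   vertex 5.8 3.1 0.1
  endloop
 endfacet
 facet normal -0.106 0.951 -0.290
  outer loop
   vertex 4.4 4.9 0.9
   vertex 0.1 5.0 2.8
   vertex 0.5 5.9 5.6
  endloop
 endfacet
 facet normal 0.096 0.987 -0.131
  outer loop
   vertex 4.4 4.9 0.9
   vertex 0.5 5.9 5.6
   vertex 4.9 5.5 5.8
  endloop
 endfacet
 facet normal -0.590 -0.564 0.577
  outer loop
   vertex 4.5 1.0 4.9
   vertex 0.5 5.9 5.6
   vertex 3.7 0.2 3.3
  endloop
 endfacet
 facet normal -0.062 -0.190 0.980
  outer loop
   vertex 4.5 1.0 4.9
   vertex 4.9 5.5 5.8
   vertex 0.5 5.9 5.6
  endloop
 endfacet
 facet normal 0.989 0.039 0.140
  outer loop
   vertex 5.2 1.5 4.8
   vertex 5.8 3.1 0.1
   vertex 4.9 5.5 5.8
  endloop
 endfacet
 facet normal 0.285 -0.212 0.935
  outer loop
   vertex 5.2 1.5 4.8
   vertex 4.9 5.5 5.8
   vertex 4.5 1.0 4.9
  endloop
 endfacet
 facet normal 0.724 -0.676 -0.138
  outer loop
   vertex 5.2 1.5 4.8
   vertex 3.7 0.2 3.3
   vertex 5.8 3.1 0.1
  endloop
 endfacet
 facet normal 0.588 -0.802 0.107
  outer loop
   vertex 5.2 1.5 4.8
   vertex 4.5 1.0 4.9
   vertex 3.7 0.2 3.3
  endloop
 endfacet
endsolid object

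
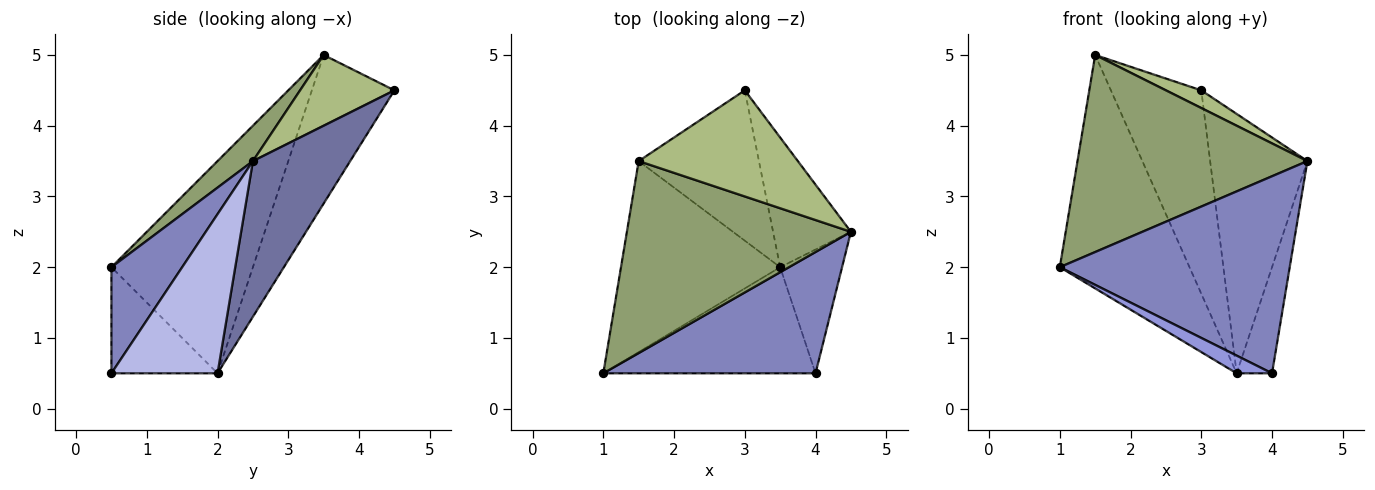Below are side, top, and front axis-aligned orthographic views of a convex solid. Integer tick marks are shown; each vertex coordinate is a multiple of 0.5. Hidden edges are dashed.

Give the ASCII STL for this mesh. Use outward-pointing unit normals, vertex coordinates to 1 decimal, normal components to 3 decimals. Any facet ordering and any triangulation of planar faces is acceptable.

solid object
 facet normal 0.667 0.667 -0.333
  outer loop
   vertex 3.5 2.0 0.5
   vertex 3.0 4.5 4.5
   vertex 4.5 2.5 3.5
  endloop
 endfacet
 facet normal 0.253 -0.824 0.507
  outer loop
   vertex 4.0 0.5 0.5
   vertex 4.5 2.5 3.5
   vertex 1.0 0.5 2.0
  endloop
 endfacet
 facet normal -0.442 -0.147 -0.885
  outer loop
   vertex 4.0 0.5 0.5
   vertex 1.0 0.5 2.0
   vertex 3.5 2.0 0.5
  endloop
 endfacet
 facet normal 0.890 0.297 -0.346
  outer loop
   vertex 4.0 0.5 0.5
   vertex 3.5 2.0 0.5
   vertex 4.5 2.5 3.5
  endloop
 endfacet
 facet normal 0.110 -0.712 0.694
  outer loop
   vertex 1.5 3.5 5.0
   vertex 1.0 0.5 2.0
   vertex 4.5 2.5 3.5
  endloop
 endfacet
 facet normal 0.402 -0.151 0.903
  outer loop
   vertex 1.5 3.5 5.0
   vertex 4.5 2.5 3.5
   vertex 3.0 4.5 4.5
  endloop
 endfacet
 facet normal -0.645 0.591 -0.484
  outer loop
   vertex 1.5 3.5 5.0
   vertex 3.5 2.0 0.5
   vertex 1.0 0.5 2.0
  endloop
 endfacet
 facet normal -0.592 0.648 -0.479
  outer loop
   vertex 1.5 3.5 5.0
   vertex 3.0 4.5 4.5
   vertex 3.5 2.0 0.5
  endloop
 endfacet
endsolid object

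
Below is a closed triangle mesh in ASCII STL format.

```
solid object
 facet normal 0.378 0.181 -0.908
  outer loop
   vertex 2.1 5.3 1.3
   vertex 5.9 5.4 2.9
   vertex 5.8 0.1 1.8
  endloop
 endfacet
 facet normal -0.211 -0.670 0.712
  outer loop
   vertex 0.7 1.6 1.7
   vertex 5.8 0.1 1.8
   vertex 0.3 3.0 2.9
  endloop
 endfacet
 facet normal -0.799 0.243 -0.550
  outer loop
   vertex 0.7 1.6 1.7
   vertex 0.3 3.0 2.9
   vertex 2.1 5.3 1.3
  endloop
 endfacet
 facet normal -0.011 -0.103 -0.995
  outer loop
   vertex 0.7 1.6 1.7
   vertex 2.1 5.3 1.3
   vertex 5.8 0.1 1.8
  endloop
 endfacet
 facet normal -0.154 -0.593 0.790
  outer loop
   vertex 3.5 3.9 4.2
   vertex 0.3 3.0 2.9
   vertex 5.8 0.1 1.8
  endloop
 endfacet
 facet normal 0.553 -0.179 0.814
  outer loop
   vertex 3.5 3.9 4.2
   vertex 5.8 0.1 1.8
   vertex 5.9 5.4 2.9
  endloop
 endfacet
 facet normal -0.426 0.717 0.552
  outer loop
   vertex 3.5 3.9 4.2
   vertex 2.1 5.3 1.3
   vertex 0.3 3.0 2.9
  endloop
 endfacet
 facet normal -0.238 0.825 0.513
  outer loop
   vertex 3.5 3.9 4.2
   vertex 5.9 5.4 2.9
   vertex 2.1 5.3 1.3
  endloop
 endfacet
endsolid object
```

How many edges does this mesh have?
12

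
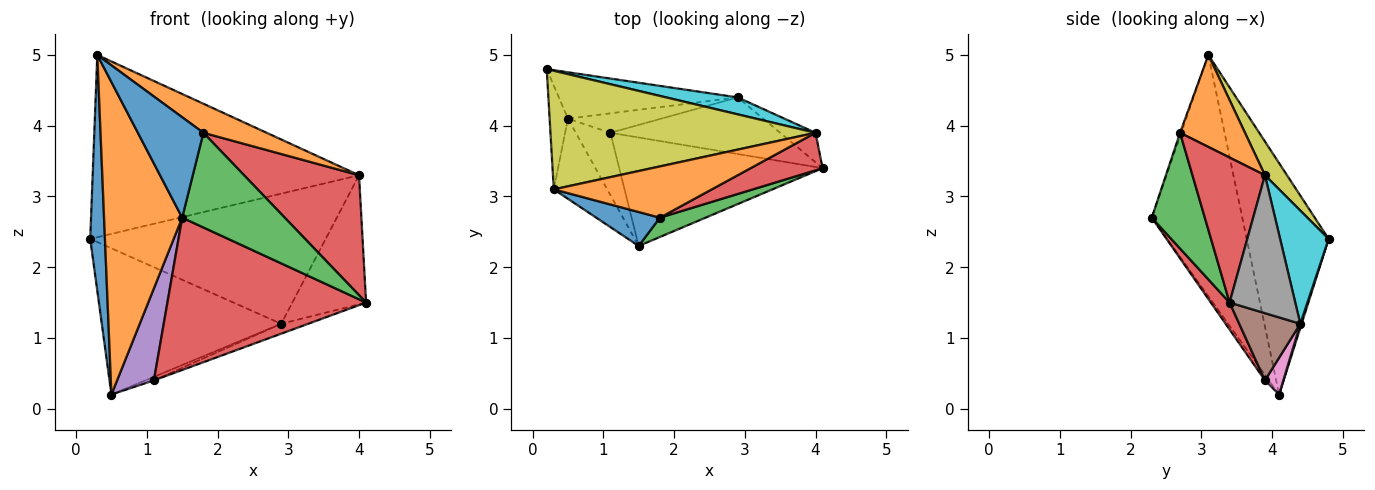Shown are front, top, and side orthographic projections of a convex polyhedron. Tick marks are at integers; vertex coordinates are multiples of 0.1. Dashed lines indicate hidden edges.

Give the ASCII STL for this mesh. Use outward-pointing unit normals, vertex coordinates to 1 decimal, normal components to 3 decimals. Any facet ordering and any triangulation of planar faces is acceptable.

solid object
 facet normal -0.981 -0.176 -0.078
  outer loop
   vertex 0.3 3.1 5.0
   vertex 0.2 4.8 2.4
   vertex 0.5 4.1 0.2
  endloop
 endfacet
 facet normal -0.747 -0.644 -0.165
  outer loop
   vertex 0.3 3.1 5.0
   vertex 0.5 4.1 0.2
   vertex 1.5 2.3 2.7
  endloop
 endfacet
 facet normal 0.007 0.953 -0.302
  outer loop
   vertex 2.9 4.4 1.2
   vertex 0.5 4.1 0.2
   vertex 0.2 4.8 2.4
  endloop
 endfacet
 facet normal 0.077 -0.812 -0.578
  outer loop
   vertex 1.1 3.9 0.4
   vertex 4.1 3.4 1.5
   vertex 1.5 2.3 2.7
  endloop
 endfacet
 facet normal -0.089 -0.825 -0.558
  outer loop
   vertex 1.1 3.9 0.4
   vertex 1.5 2.3 2.7
   vertex 0.5 4.1 0.2
  endloop
 endfacet
 facet normal 0.363 0.161 -0.918
  outer loop
   vertex 1.1 3.9 0.4
   vertex 2.9 4.4 1.2
   vertex 4.1 3.4 1.5
  endloop
 endfacet
 facet normal 0.361 0.167 -0.917
  outer loop
   vertex 1.1 3.9 0.4
   vertex 0.5 4.1 0.2
   vertex 2.9 4.4 1.2
  endloop
 endfacet
 facet normal 0.656 0.736 -0.168
  outer loop
   vertex 4.0 3.9 3.3
   vertex 4.1 3.4 1.5
   vertex 2.9 4.4 1.2
  endloop
 endfacet
 facet normal 0.069 0.836 0.544
  outer loop
   vertex 4.0 3.9 3.3
   vertex 0.2 4.8 2.4
   vertex 0.3 3.1 5.0
  endloop
 endfacet
 facet normal 0.200 0.972 0.126
  outer loop
   vertex 4.0 3.9 3.3
   vertex 2.9 4.4 1.2
   vertex 0.2 4.8 2.4
  endloop
 endfacet
 facet normal -0.018 -0.947 0.320
  outer loop
   vertex 1.8 2.7 3.9
   vertex 0.3 3.1 5.0
   vertex 1.5 2.3 2.7
  endloop
 endfacet
 facet normal 0.452 -0.440 0.776
  outer loop
   vertex 1.8 2.7 3.9
   vertex 4.0 3.9 3.3
   vertex 0.3 3.1 5.0
  endloop
 endfacet
 facet normal 0.452 -0.874 0.178
  outer loop
   vertex 1.8 2.7 3.9
   vertex 1.5 2.3 2.7
   vertex 4.1 3.4 1.5
  endloop
 endfacet
 facet normal 0.516 -0.818 0.256
  outer loop
   vertex 1.8 2.7 3.9
   vertex 4.1 3.4 1.5
   vertex 4.0 3.9 3.3
  endloop
 endfacet
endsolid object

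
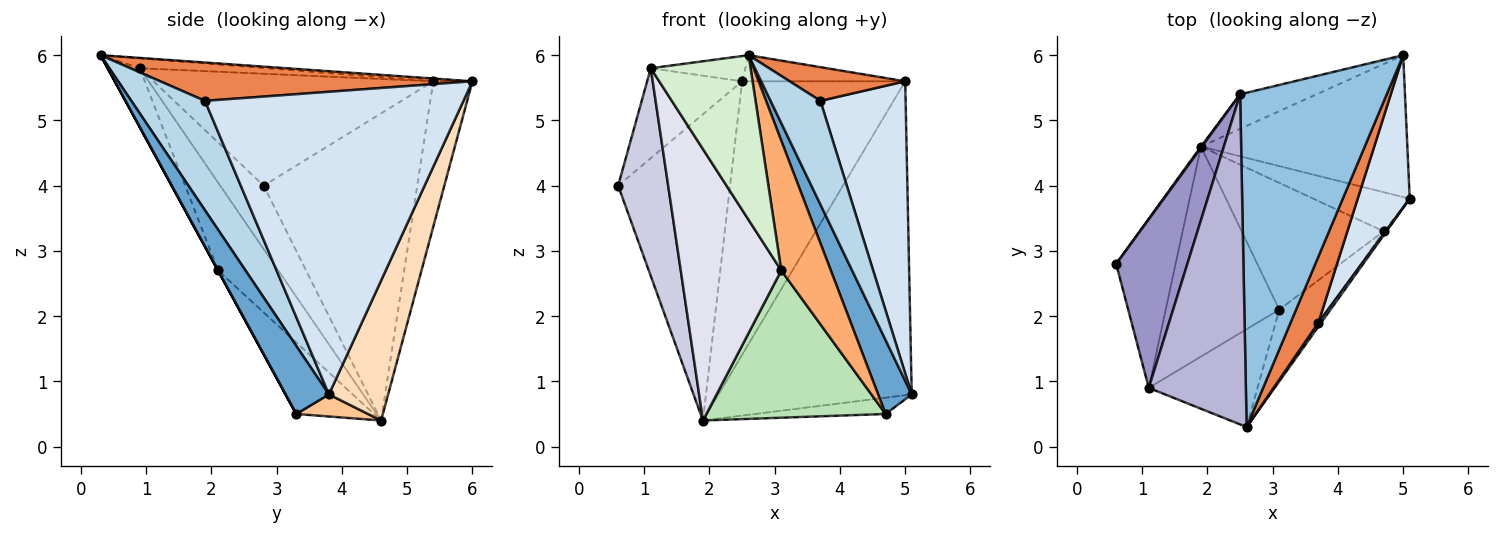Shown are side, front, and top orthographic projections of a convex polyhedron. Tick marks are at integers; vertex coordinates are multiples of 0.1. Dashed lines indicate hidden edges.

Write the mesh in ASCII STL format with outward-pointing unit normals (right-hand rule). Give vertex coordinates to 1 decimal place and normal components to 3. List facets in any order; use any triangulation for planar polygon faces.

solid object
 facet normal 0.790 -0.612 -0.032
  outer loop
   vertex 4.7 3.3 0.5
   vertex 5.1 3.8 0.8
   vertex 2.6 0.3 6.0
  endloop
 endfacet
 facet normal -0.019 0.078 0.997
  outer loop
   vertex 2.5 5.4 5.6
   vertex 2.6 0.3 6.0
   vertex 5.0 6.0 5.6
  endloop
 endfacet
 facet normal 0.828 -0.560 0.021
  outer loop
   vertex 3.7 1.9 5.3
   vertex 2.6 0.3 6.0
   vertex 5.1 3.8 0.8
  endloop
 endfacet
 facet normal 0.937 -0.309 0.161
  outer loop
   vertex 3.7 1.9 5.3
   vertex 5.1 3.8 0.8
   vertex 5.0 6.0 5.6
  endloop
 endfacet
 facet normal 0.775 -0.287 0.562
  outer loop
   vertex 3.7 1.9 5.3
   vertex 5.0 6.0 5.6
   vertex 2.6 0.3 6.0
  endloop
 endfacet
 facet normal 0.000 -0.878 -0.479
  outer loop
   vertex 3.1 2.1 2.7
   vertex 4.7 3.3 0.5
   vertex 2.6 0.3 6.0
  endloop
 endfacet
 facet normal 0.207 0.376 -0.903
  outer loop
   vertex 1.9 4.6 0.4
   vertex 5.1 3.8 0.8
   vertex 4.7 3.3 0.5
  endloop
 endfacet
 facet normal 0.269 0.878 -0.397
  outer loop
   vertex 1.9 4.6 0.4
   vertex 5.0 6.0 5.6
   vertex 5.1 3.8 0.8
  endloop
 endfacet
 facet normal -0.232 0.965 -0.122
  outer loop
   vertex 1.9 4.6 0.4
   vertex 2.5 5.4 5.6
   vertex 5.0 6.0 5.6
  endloop
 endfacet
 facet normal -0.808 0.589 0.003
  outer loop
   vertex 1.9 4.6 0.4
   vertex 0.6 2.8 4.0
   vertex 2.5 5.4 5.6
  endloop
 endfacet
 facet normal -0.312 -0.720 -0.620
  outer loop
   vertex 1.9 4.6 0.4
   vertex 4.7 3.3 0.5
   vertex 3.1 2.1 2.7
  endloop
 endfacet
 facet normal -0.266 -0.829 -0.492
  outer loop
   vertex 1.1 0.9 5.8
   vertex 3.1 2.1 2.7
   vertex 2.6 0.3 6.0
  endloop
 endfacet
 facet normal -0.811 0.275 0.516
  outer loop
   vertex 1.1 0.9 5.8
   vertex 2.5 5.4 5.6
   vertex 0.6 2.8 4.0
  endloop
 endfacet
 facet normal -0.102 0.076 0.992
  outer loop
   vertex 1.1 0.9 5.8
   vertex 2.6 0.3 6.0
   vertex 2.5 5.4 5.6
  endloop
 endfacet
 facet normal -0.559 -0.643 -0.523
  outer loop
   vertex 1.1 0.9 5.8
   vertex 0.6 2.8 4.0
   vertex 1.9 4.6 0.4
  endloop
 endfacet
 facet normal -0.429 -0.714 -0.553
  outer loop
   vertex 1.1 0.9 5.8
   vertex 1.9 4.6 0.4
   vertex 3.1 2.1 2.7
  endloop
 endfacet
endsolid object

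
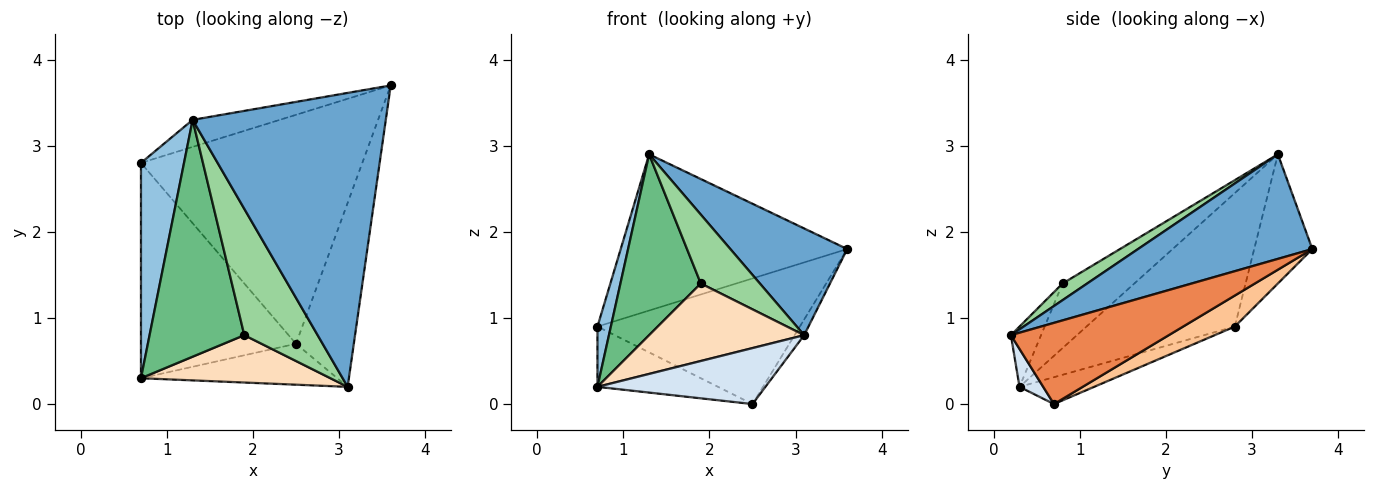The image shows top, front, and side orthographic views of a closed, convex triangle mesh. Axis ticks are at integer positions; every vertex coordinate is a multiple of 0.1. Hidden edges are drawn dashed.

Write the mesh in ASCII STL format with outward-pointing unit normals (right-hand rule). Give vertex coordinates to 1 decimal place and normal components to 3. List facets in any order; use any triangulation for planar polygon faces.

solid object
 facet normal 0.454 -0.304 0.838
  outer loop
   vertex 1.3 3.3 2.9
   vertex 3.1 0.2 0.8
   vertex 3.6 3.7 1.8
  endloop
 endfacet
 facet normal -0.948 -0.086 0.306
  outer loop
   vertex 0.7 2.8 0.9
   vertex 0.7 0.3 0.2
   vertex 1.3 3.3 2.9
  endloop
 endfacet
 facet normal -0.245 0.955 -0.165
  outer loop
   vertex 0.7 2.8 0.9
   vertex 1.3 3.3 2.9
   vertex 3.6 3.7 1.8
  endloop
 endfacet
 facet normal 0.113 -0.802 -0.586
  outer loop
   vertex 2.5 0.7 0.0
   vertex 3.1 0.2 0.8
   vertex 0.7 0.3 0.2
  endloop
 endfacet
 facet normal 0.814 0.049 -0.579
  outer loop
   vertex 2.5 0.7 0.0
   vertex 3.6 3.7 1.8
   vertex 3.1 0.2 0.8
  endloop
 endfacet
 facet normal -0.165 0.266 -0.950
  outer loop
   vertex 2.5 0.7 0.0
   vertex 0.7 0.3 0.2
   vertex 0.7 2.8 0.9
  endloop
 endfacet
 facet normal 0.122 0.477 -0.870
  outer loop
   vertex 2.5 0.7 0.0
   vertex 0.7 2.8 0.9
   vertex 3.6 3.7 1.8
  endloop
 endfacet
 facet normal -0.164 -0.842 0.514
  outer loop
   vertex 1.9 0.8 1.4
   vertex 0.7 0.3 0.2
   vertex 3.1 0.2 0.8
  endloop
 endfacet
 facet normal -0.476 -0.534 0.699
  outer loop
   vertex 1.9 0.8 1.4
   vertex 1.3 3.3 2.9
   vertex 0.7 0.3 0.2
  endloop
 endfacet
 facet normal 0.196 -0.470 0.861
  outer loop
   vertex 1.9 0.8 1.4
   vertex 3.1 0.2 0.8
   vertex 1.3 3.3 2.9
  endloop
 endfacet
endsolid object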